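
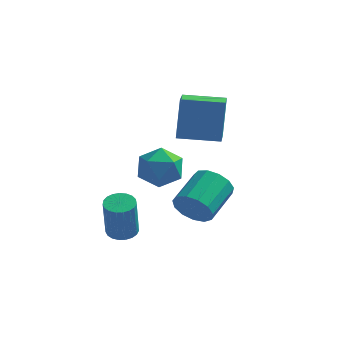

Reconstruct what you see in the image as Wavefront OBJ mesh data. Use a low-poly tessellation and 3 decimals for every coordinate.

v 3.334 -3.684 0.36
v 3.732 -3.507 -0.382
v 4.123 -1.958 0.199
v 3.726 -2.136 0.94
v 3.27 -3.369 -0.438
v 3.662 -1.82 0.143
v 2.829 -3.332 -0.241
v 3.221 -1.783 0.34
v 2.549 -3.406 0.147
v 2.94 -1.857 0.728
v 2.517 -3.569 0.603
v 2.909 -2.02 1.183
v 2.745 -3.768 0.981
v 3.137 -2.219 1.562
v 3.16 -3.941 1.162
v 3.552 -2.392 1.743
v 3.63 -4.033 1.088
v 4.022 -2.484 1.669
v 4.006 -4.013 0.783
v 4.398 -2.464 1.364
v 4.169 -3.89 0.344
v 4.561 -2.341 0.925
v 4.067 -3.701 -0.091
v 4.458 -2.152 0.49
v 0.423 -3.212 -1.624
v 1.046 -3.348 -1.675
v 1.1 -3.785 0.132
v 0.477 -3.648 0.184
v 1.051 -3.09 -1.613
v 1.105 -3.526 0.194
v 0.947 -2.852 -1.552
v 1.002 -3.289 0.255
v 0.753 -2.677 -1.504
v 0.808 -3.113 0.303
v 0.502 -2.594 -1.477
v 0.556 -3.031 0.331
v 0.237 -2.618 -1.474
v 0.291 -3.054 0.333
v 0.004 -2.744 -1.498
v 0.058 -3.181 0.309
v -0.156 -2.952 -1.543
v -0.102 -3.388 0.264
v -0.217 -3.204 -1.603
v -0.162 -3.641 0.205
v -0.166 -3.458 -1.665
v -0.112 -3.895 0.142
v -0.014 -3.669 -1.721
v 0.04 -4.106 0.086
v 0.213 -3.801 -1.76
v 0.268 -4.238 0.047
v 0.477 -3.831 -1.775
v 0.532 -4.268 0.032
v 0.732 -3.754 -1.764
v 0.786 -4.191 0.043
v 0.933 -3.583 -1.729
v 0.987 -4.02 0.078
v 1.445 -3.305 1.817
v 1.852 -2.781 2.55
v 2.308 -4.579 2.25
v 2.715 -4.055 2.983
v 1.76 -4.305 3.025
v 1.226 -3.517 2.757
v 2.934 -3.843 2.043
v 2.4 -3.055 1.775
v 2.772 -3.113 2.689
v 2.046 -3.399 3.296
v 2.114 -3.961 1.504
v 1.388 -4.247 2.111
v 2.083 -1.593 2.828
v 2.066 -0.961 4.599
v 1.761 -0.137 2.305
v 1.743 0.495 4.076
v 3.777 -1.255 2.724
v 3.759 -0.623 4.495
v 3.454 0.201 2.201
v 3.437 0.833 3.972
f 2 1 5
f 2 5 3
f 3 5 6
f 3 6 4
f 5 1 7
f 5 7 6
f 6 7 8
f 6 8 4
f 7 1 9
f 7 9 8
f 8 9 10
f 8 10 4
f 9 1 11
f 9 11 10
f 10 11 12
f 10 12 4
f 11 1 13
f 11 13 12
f 12 13 14
f 12 14 4
f 13 1 15
f 13 15 14
f 14 15 16
f 14 16 4
f 15 1 17
f 15 17 16
f 16 17 18
f 16 18 4
f 17 1 19
f 17 19 18
f 18 19 20
f 18 20 4
f 19 1 21
f 19 21 20
f 20 21 22
f 20 22 4
f 21 1 23
f 21 23 22
f 22 23 24
f 22 24 4
f 23 1 2
f 23 2 24
f 24 2 3
f 24 3 4
f 26 25 29
f 26 29 27
f 27 29 30
f 27 30 28
f 29 25 31
f 29 31 30
f 30 31 32
f 30 32 28
f 31 25 33
f 31 33 32
f 32 33 34
f 32 34 28
f 33 25 35
f 33 35 34
f 34 35 36
f 34 36 28
f 35 25 37
f 35 37 36
f 36 37 38
f 36 38 28
f 37 25 39
f 37 39 38
f 38 39 40
f 38 40 28
f 39 25 41
f 39 41 40
f 40 41 42
f 40 42 28
f 41 25 43
f 41 43 42
f 42 43 44
f 42 44 28
f 43 25 45
f 43 45 44
f 44 45 46
f 44 46 28
f 45 25 47
f 45 47 46
f 46 47 48
f 46 48 28
f 47 25 49
f 47 49 48
f 48 49 50
f 48 50 28
f 49 25 51
f 49 51 50
f 50 51 52
f 50 52 28
f 51 25 53
f 51 53 52
f 52 53 54
f 52 54 28
f 53 25 55
f 53 55 54
f 54 55 56
f 54 56 28
f 55 25 26
f 55 26 56
f 56 26 27
f 56 27 28
f 57 68 62
f 57 62 58
f 57 58 64
f 57 64 67
f 57 67 68
f 58 62 66
f 62 68 61
f 68 67 59
f 67 64 63
f 64 58 65
f 60 66 61
f 60 61 59
f 60 59 63
f 60 63 65
f 60 65 66
f 61 66 62
f 59 61 68
f 63 59 67
f 65 63 64
f 66 65 58
f 70 72 69
f 73 70 69
f 69 72 71
f 71 73 69
f 70 76 72
f 74 70 73
f 74 76 70
f 72 76 71
f 75 73 71
f 71 76 75
f 75 74 73
f 76 74 75



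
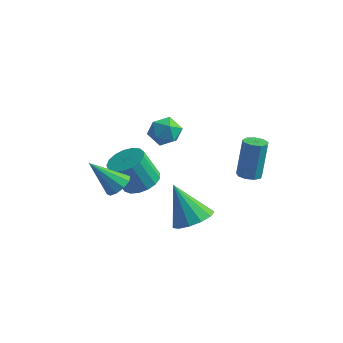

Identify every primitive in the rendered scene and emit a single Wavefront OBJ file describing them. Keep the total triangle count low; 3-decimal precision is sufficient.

v 0.525 -2.155 0.424
v 1.429 -2.119 0.977
v -0.625 -2.045 2.296
v 1.284 -1.553 0.855
v 0.898 -1.178 0.595
v 0.394 -1.113 0.282
v -0.069 -1.379 0.013
v -0.343 -1.892 -0.125
v -0.341 -2.488 -0.089
v -0.064 -2.978 0.11
v 0.4 -3.208 0.409
v 0.903 -3.102 0.712
v 1.287 -2.697 0.924
v -2.749 -3.357 2.264
v -2.392 -2.919 2.742
v -3.951 -3.963 3.716
v -2.735 -2.679 2.558
v -3.083 -2.697 2.262
v -3.304 -2.968 1.967
v -3.312 -3.388 1.785
v -3.105 -3.796 1.786
v -2.762 -4.036 1.97
v -2.414 -4.018 2.266
v -2.194 -3.747 2.561
v -2.186 -3.327 2.743
v -3.504 1.358 2.546
v -3.075 1.932 3.114
v -3.025 0.208 3.346
v -2.596 0.782 3.914
v -3.51 0.754 3.897
v -3.806 1.464 3.403
v -2.294 0.676 3.057
v -2.59 1.386 2.563
v -2.327 1.511 3.43
v -3.079 1.559 3.949
v -3.021 0.581 2.511
v -3.773 0.629 3.03
v -3.282 -0.64 0.582
v -2.358 -0.847 0.87
v -2.954 -1.288 2.466
v -3.878 -1.08 2.178
v -2.41 -0.389 0.977
v -3.006 -0.829 2.573
v -2.661 0.012 0.994
v -3.257 -0.428 2.59
v -3.055 0.264 0.916
v -3.651 -0.176 2.512
v -3.501 0.309 0.762
v -4.097 -0.132 2.358
v -3.897 0.136 0.566
v -4.493 -0.304 2.163
v -4.151 -0.214 0.375
v -4.748 -0.655 1.971
v -4.207 -0.662 0.23
v -4.803 -1.103 1.827
v -4.051 -1.105 0.166
v -4.647 -1.545 1.763
v -3.718 -1.441 0.198
v -4.315 -1.881 1.794
v -3.286 -1.594 0.317
v -3.882 -2.034 1.914
v -2.853 -1.528 0.497
v -3.449 -1.968 2.094
v -2.518 -1.259 0.697
v -3.114 -1.699 2.293
v 0.689 2.689 0.5
v 1.185 2.313 0.597
v 1.187 2.855 2.678
v 0.691 3.231 2.58
v 1.318 2.71 0.494
v 1.321 3.252 2.574
v 1.157 3.097 0.393
v 1.16 3.639 2.474
v 0.777 3.293 0.342
v 0.779 3.835 2.423
v 0.355 3.206 0.365
v 0.358 3.748 2.446
v 0.09 2.878 0.451
v 0.092 3.42 2.532
v 0.105 2.461 0.56
v 0.107 3.003 2.64
v 0.393 2.151 0.64
v 0.395 2.693 2.721
v 0.819 2.093 0.655
v 0.822 2.634 2.735
f 2 1 4
f 2 4 3
f 4 1 5
f 4 5 3
f 5 1 6
f 5 6 3
f 6 1 7
f 6 7 3
f 7 1 8
f 7 8 3
f 8 1 9
f 8 9 3
f 9 1 10
f 9 10 3
f 10 1 11
f 10 11 3
f 11 1 12
f 11 12 3
f 12 1 13
f 12 13 3
f 13 1 2
f 13 2 3
f 15 14 17
f 15 17 16
f 17 14 18
f 17 18 16
f 18 14 19
f 18 19 16
f 19 14 20
f 19 20 16
f 20 14 21
f 20 21 16
f 21 14 22
f 21 22 16
f 22 14 23
f 22 23 16
f 23 14 24
f 23 24 16
f 24 14 25
f 24 25 16
f 25 14 15
f 25 15 16
f 26 37 31
f 26 31 27
f 26 27 33
f 26 33 36
f 26 36 37
f 27 31 35
f 31 37 30
f 37 36 28
f 36 33 32
f 33 27 34
f 29 35 30
f 29 30 28
f 29 28 32
f 29 32 34
f 29 34 35
f 30 35 31
f 28 30 37
f 32 28 36
f 34 32 33
f 35 34 27
f 39 38 42
f 39 42 40
f 40 42 43
f 40 43 41
f 42 38 44
f 42 44 43
f 43 44 45
f 43 45 41
f 44 38 46
f 44 46 45
f 45 46 47
f 45 47 41
f 46 38 48
f 46 48 47
f 47 48 49
f 47 49 41
f 48 38 50
f 48 50 49
f 49 50 51
f 49 51 41
f 50 38 52
f 50 52 51
f 51 52 53
f 51 53 41
f 52 38 54
f 52 54 53
f 53 54 55
f 53 55 41
f 54 38 56
f 54 56 55
f 55 56 57
f 55 57 41
f 56 38 58
f 56 58 57
f 57 58 59
f 57 59 41
f 58 38 60
f 58 60 59
f 59 60 61
f 59 61 41
f 60 38 62
f 60 62 61
f 61 62 63
f 61 63 41
f 62 38 64
f 62 64 63
f 63 64 65
f 63 65 41
f 64 38 39
f 64 39 65
f 65 39 40
f 65 40 41
f 67 66 70
f 67 70 68
f 68 70 71
f 68 71 69
f 70 66 72
f 70 72 71
f 71 72 73
f 71 73 69
f 72 66 74
f 72 74 73
f 73 74 75
f 73 75 69
f 74 66 76
f 74 76 75
f 75 76 77
f 75 77 69
f 76 66 78
f 76 78 77
f 77 78 79
f 77 79 69
f 78 66 80
f 78 80 79
f 79 80 81
f 79 81 69
f 80 66 82
f 80 82 81
f 81 82 83
f 81 83 69
f 82 66 84
f 82 84 83
f 83 84 85
f 83 85 69
f 84 66 67
f 84 67 85
f 85 67 68
f 85 68 69



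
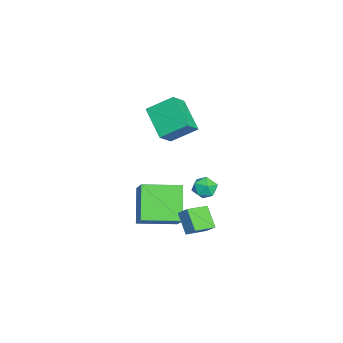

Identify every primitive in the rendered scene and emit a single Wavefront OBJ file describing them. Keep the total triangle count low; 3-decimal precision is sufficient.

v 1.93 -2.184 -3.011
v 0.447 -2.253 -1.455
v 1.598 -0.164 -3.237
v 0.115 -0.232 -1.682
v 3.165 -1.848 -1.818
v 1.682 -1.916 -0.263
v 2.833 0.173 -2.045
v 1.35 0.104 -0.489
v 4.149 0.379 -2.021
v 3.282 -0.044 -1.12
v 3.405 1.319 -2.297
v 2.538 0.896 -1.396
v 4.522 0.844 -1.444
v 3.655 0.421 -0.543
v 3.778 1.784 -1.72
v 2.911 1.361 -0.819
v -1.83 1.388 -2.367
v -1.388 1.594 -2.933
v -1.012 0.566 -2.027
v -0.57 0.772 -2.593
v -0.683 1.236 -2.019
v -1.188 1.744 -2.23
v -1.212 0.416 -2.73
v -1.717 0.924 -2.941
v -1.006 0.992 -3.157
v -0.679 1.5 -2.718
v -1.721 0.66 -2.242
v -1.394 1.168 -1.803
v -0.907 -1.296 3.244
v -0.056 -1.79 4.063
v -0.973 0.041 4.12
v -0.122 -0.453 4.939
v 0.562 -0.527 2.181
v 1.413 -1.021 3
v 0.496 0.81 3.057
v 1.347 0.316 3.876
f 2 4 1
f 5 2 1
f 1 4 3
f 3 5 1
f 2 8 4
f 6 2 5
f 6 8 2
f 4 8 3
f 7 5 3
f 3 8 7
f 7 6 5
f 8 6 7
f 10 12 9
f 13 10 9
f 9 12 11
f 11 13 9
f 10 16 12
f 14 10 13
f 14 16 10
f 12 16 11
f 15 13 11
f 11 16 15
f 15 14 13
f 16 14 15
f 17 28 22
f 17 22 18
f 17 18 24
f 17 24 27
f 17 27 28
f 18 22 26
f 22 28 21
f 28 27 19
f 27 24 23
f 24 18 25
f 20 26 21
f 20 21 19
f 20 19 23
f 20 23 25
f 20 25 26
f 21 26 22
f 19 21 28
f 23 19 27
f 25 23 24
f 26 25 18
f 30 32 29
f 33 30 29
f 29 32 31
f 31 33 29
f 30 36 32
f 34 30 33
f 34 36 30
f 32 36 31
f 35 33 31
f 31 36 35
f 35 34 33
f 36 34 35



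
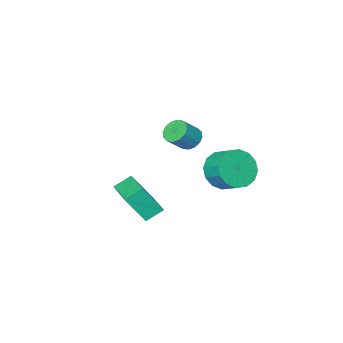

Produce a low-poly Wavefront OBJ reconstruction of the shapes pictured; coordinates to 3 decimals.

v 1.638 2.165 -0.386
v 2.333 1.615 0.945
v 2.462 3.919 -0.093
v 3.158 3.369 1.239
v 2.402 1.891 -0.899
v 3.098 1.341 0.433
v 3.227 3.645 -0.605
v 3.922 3.095 0.726
v -2.285 2.429 -0.079
v -1.801 2.881 -0.932
v -1.772 3.863 -0.395
v -2.255 3.411 0.459
v -2.349 2.948 -1.024
v -2.319 3.93 -0.486
v -2.879 2.875 -0.862
v -2.85 3.858 -0.325
v -3.25 2.683 -0.491
v -3.221 3.666 0.046
v -3.362 2.423 -0.009
v -3.333 3.405 0.528
v -3.186 2.164 0.454
v -3.157 3.147 0.992
v -2.768 1.977 0.775
v -2.739 2.959 1.312
v -2.221 1.91 0.866
v -2.191 2.892 1.404
v -1.69 1.982 0.705
v -1.661 2.965 1.242
v -1.319 2.174 0.334
v -1.29 3.157 0.871
v -1.207 2.435 -0.148
v -1.178 3.417 0.389
v -1.383 2.693 -0.612
v -1.354 3.676 -0.074
v -1.455 1.152 1.71
v -1.064 1.48 1.292
v -0.193 1.436 2.072
v -0.585 1.108 2.49
v -1.218 1.722 1.477
v -0.347 1.678 2.258
v -1.435 1.812 1.725
v -0.565 1.767 2.505
v -1.658 1.724 1.968
v -0.788 1.68 2.749
v -1.827 1.484 2.143
v -0.956 1.44 2.923
v -1.896 1.154 2.201
v -1.025 1.11 2.982
v -1.847 0.824 2.128
v -0.976 0.78 2.908
v -1.693 0.582 1.942
v -0.822 0.538 2.723
v -1.475 0.493 1.695
v -0.605 0.448 2.475
v -1.252 0.58 1.451
v -0.382 0.536 2.232
v -1.084 0.82 1.277
v -0.213 0.776 2.057
v -1.015 1.15 1.218
v -0.144 1.106 1.999
f 2 4 1
f 5 2 1
f 1 4 3
f 3 5 1
f 2 8 4
f 6 2 5
f 6 8 2
f 4 8 3
f 7 5 3
f 3 8 7
f 7 6 5
f 8 6 7
f 10 9 13
f 10 13 11
f 11 13 14
f 11 14 12
f 13 9 15
f 13 15 14
f 14 15 16
f 14 16 12
f 15 9 17
f 15 17 16
f 16 17 18
f 16 18 12
f 17 9 19
f 17 19 18
f 18 19 20
f 18 20 12
f 19 9 21
f 19 21 20
f 20 21 22
f 20 22 12
f 21 9 23
f 21 23 22
f 22 23 24
f 22 24 12
f 23 9 25
f 23 25 24
f 24 25 26
f 24 26 12
f 25 9 27
f 25 27 26
f 26 27 28
f 26 28 12
f 27 9 29
f 27 29 28
f 28 29 30
f 28 30 12
f 29 9 31
f 29 31 30
f 30 31 32
f 30 32 12
f 31 9 33
f 31 33 32
f 32 33 34
f 32 34 12
f 33 9 10
f 33 10 34
f 34 10 11
f 34 11 12
f 36 35 39
f 36 39 37
f 37 39 40
f 37 40 38
f 39 35 41
f 39 41 40
f 40 41 42
f 40 42 38
f 41 35 43
f 41 43 42
f 42 43 44
f 42 44 38
f 43 35 45
f 43 45 44
f 44 45 46
f 44 46 38
f 45 35 47
f 45 47 46
f 46 47 48
f 46 48 38
f 47 35 49
f 47 49 48
f 48 49 50
f 48 50 38
f 49 35 51
f 49 51 50
f 50 51 52
f 50 52 38
f 51 35 53
f 51 53 52
f 52 53 54
f 52 54 38
f 53 35 55
f 53 55 54
f 54 55 56
f 54 56 38
f 55 35 57
f 55 57 56
f 56 57 58
f 56 58 38
f 57 35 59
f 57 59 58
f 58 59 60
f 58 60 38
f 59 35 36
f 59 36 60
f 60 36 37
f 60 37 38



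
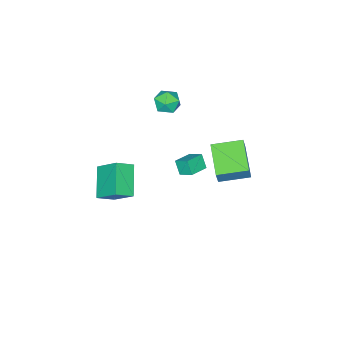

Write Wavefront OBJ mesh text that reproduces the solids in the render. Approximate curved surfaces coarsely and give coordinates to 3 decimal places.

v -1.146 -1.663 2.4
v -0.303 -1.987 2.444
v -1.537 -2.793 1.556
v -0.694 -3.117 1.6
v -1.219 -3.123 2.335
v -0.978 -2.425 2.857
v -0.862 -2.355 1.143
v -0.621 -1.657 1.665
v -0.128 -2.415 1.667
v -0.348 -2.89 2.404
v -1.492 -1.89 1.596
v -1.712 -2.365 2.333
v 2.036 1.956 2.324
v 1.974 2.778 2.836
v 2.208 2.453 1.545
v 2.146 3.275 2.057
v 3.174 1.905 2.543
v 3.112 2.727 3.055
v 3.346 2.402 1.764
v 3.284 3.224 2.276
v 2.739 -4.573 -3.019
v 2.625 -3.131 -1.697
v 1.77 -4.092 -3.627
v 1.657 -2.65 -2.304
v 4.063 -3.39 -4.196
v 3.95 -1.948 -2.873
v 3.095 -2.909 -4.803
v 2.981 -1.467 -3.481
v 0.06 1.938 1.006
v 0.51 2.143 2.143
v -1.253 3.193 1.299
v -0.803 3.398 2.436
v 1.343 3.462 0.224
v 1.793 3.667 1.361
v 0.03 4.717 0.517
v 0.48 4.922 1.654
f 1 12 6
f 1 6 2
f 1 2 8
f 1 8 11
f 1 11 12
f 2 6 10
f 6 12 5
f 12 11 3
f 11 8 7
f 8 2 9
f 4 10 5
f 4 5 3
f 4 3 7
f 4 7 9
f 4 9 10
f 5 10 6
f 3 5 12
f 7 3 11
f 9 7 8
f 10 9 2
f 14 16 13
f 17 14 13
f 13 16 15
f 15 17 13
f 14 20 16
f 18 14 17
f 18 20 14
f 16 20 15
f 19 17 15
f 15 20 19
f 19 18 17
f 20 18 19
f 22 24 21
f 25 22 21
f 21 24 23
f 23 25 21
f 22 28 24
f 26 22 25
f 26 28 22
f 24 28 23
f 27 25 23
f 23 28 27
f 27 26 25
f 28 26 27
f 30 32 29
f 33 30 29
f 29 32 31
f 31 33 29
f 30 36 32
f 34 30 33
f 34 36 30
f 32 36 31
f 35 33 31
f 31 36 35
f 35 34 33
f 36 34 35



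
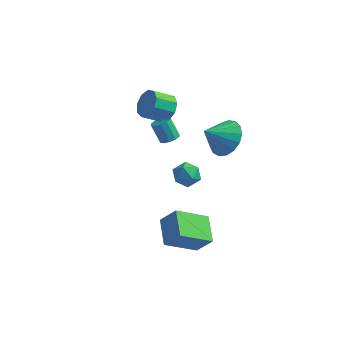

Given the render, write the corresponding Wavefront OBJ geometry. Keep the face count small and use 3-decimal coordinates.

v 1.946 -1.893 -1.936
v 2.701 -1.852 -1.03
v 3.009 -0.752 -2.874
v 3.764 -0.711 -1.968
v 2.676 -3.029 -2.492
v 3.431 -2.988 -1.586
v 3.739 -1.888 -3.43
v 4.494 -1.847 -2.524
v 0.46 2.308 0.112
v 0.855 2.108 0.345
v 0.335 2.213 1.32
v -0.06 2.412 1.088
v 0.896 2.414 0.333
v 0.376 2.519 1.308
v 0.77 2.68 0.238
v 0.25 2.785 1.213
v 0.525 2.803 0.094
v 0.005 2.908 1.069
v 0.256 2.737 -0.042
v -0.264 2.842 0.933
v 0.065 2.507 -0.12
v -0.455 2.612 0.855
v 0.024 2.201 -0.108
v -0.496 2.306 0.867
v 0.15 1.935 -0.013
v -0.37 2.04 0.962
v 0.395 1.812 0.131
v -0.125 1.917 1.106
v 0.664 1.878 0.267
v 0.144 1.983 1.242
v 1.788 -0.244 0.28
v 2.177 0.313 0.534
v 2.683 -0.553 -0.414
v 3.072 0.004 -0.16
v 2.919 -0.558 0.272
v 2.366 -0.367 0.701
v 2.494 0.127 -0.581
v 1.941 0.318 -0.152
v 2.614 0.543 0.001
v 2.876 0.119 0.529
v 1.984 -0.359 -0.409
v 2.246 -0.783 0.119
v -0.176 3.35 1.313
v 0.441 2.895 1.54
v -0.286 2.215 2.154
v -0.904 2.67 1.927
v 0.365 3.301 1.9
v -0.362 2.62 2.514
v 0.036 3.729 1.985
v -0.692 3.049 2.599
v -0.393 3.981 1.756
v -1.12 3.3 2.369
v -0.72 3.937 1.319
v -1.448 3.256 1.933
v -0.793 3.619 0.88
v -1.52 2.938 1.494
v -0.577 3.175 0.643
v -1.305 2.494 1.257
v -0.174 2.813 0.72
v -0.901 2.133 1.334
v 0.228 2.703 1.074
v -0.499 2.022 1.688
v 2.636 3.743 -0.157
v 3.231 4.069 0.657
v 1.904 2.897 0.717
v 2.844 4.397 0.651
v 2.409 4.575 0.459
v 2.027 4.563 0.127
v 1.783 4.363 -0.271
v 1.735 4.021 -0.643
v 1.894 3.615 -0.903
v 2.222 3.239 -0.992
v 2.645 2.978 -0.89
v 3.066 2.893 -0.62
v 3.389 3.002 -0.244
v 3.539 3.282 0.152
v 3.482 3.667 0.477
f 2 4 1
f 5 2 1
f 1 4 3
f 3 5 1
f 2 8 4
f 6 2 5
f 6 8 2
f 4 8 3
f 7 5 3
f 3 8 7
f 7 6 5
f 8 6 7
f 10 9 13
f 10 13 11
f 11 13 14
f 11 14 12
f 13 9 15
f 13 15 14
f 14 15 16
f 14 16 12
f 15 9 17
f 15 17 16
f 16 17 18
f 16 18 12
f 17 9 19
f 17 19 18
f 18 19 20
f 18 20 12
f 19 9 21
f 19 21 20
f 20 21 22
f 20 22 12
f 21 9 23
f 21 23 22
f 22 23 24
f 22 24 12
f 23 9 25
f 23 25 24
f 24 25 26
f 24 26 12
f 25 9 27
f 25 27 26
f 26 27 28
f 26 28 12
f 27 9 29
f 27 29 28
f 28 29 30
f 28 30 12
f 29 9 10
f 29 10 30
f 30 10 11
f 30 11 12
f 31 42 36
f 31 36 32
f 31 32 38
f 31 38 41
f 31 41 42
f 32 36 40
f 36 42 35
f 42 41 33
f 41 38 37
f 38 32 39
f 34 40 35
f 34 35 33
f 34 33 37
f 34 37 39
f 34 39 40
f 35 40 36
f 33 35 42
f 37 33 41
f 39 37 38
f 40 39 32
f 44 43 47
f 44 47 45
f 45 47 48
f 45 48 46
f 47 43 49
f 47 49 48
f 48 49 50
f 48 50 46
f 49 43 51
f 49 51 50
f 50 51 52
f 50 52 46
f 51 43 53
f 51 53 52
f 52 53 54
f 52 54 46
f 53 43 55
f 53 55 54
f 54 55 56
f 54 56 46
f 55 43 57
f 55 57 56
f 56 57 58
f 56 58 46
f 57 43 59
f 57 59 58
f 58 59 60
f 58 60 46
f 59 43 61
f 59 61 60
f 60 61 62
f 60 62 46
f 61 43 44
f 61 44 62
f 62 44 45
f 62 45 46
f 64 63 66
f 64 66 65
f 66 63 67
f 66 67 65
f 67 63 68
f 67 68 65
f 68 63 69
f 68 69 65
f 69 63 70
f 69 70 65
f 70 63 71
f 70 71 65
f 71 63 72
f 71 72 65
f 72 63 73
f 72 73 65
f 73 63 74
f 73 74 65
f 74 63 75
f 74 75 65
f 75 63 76
f 75 76 65
f 76 63 77
f 76 77 65
f 77 63 64
f 77 64 65



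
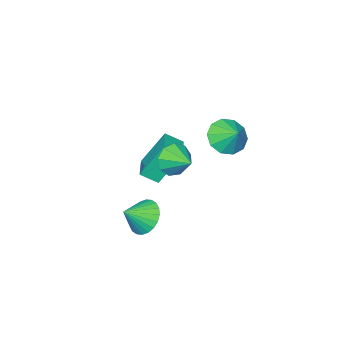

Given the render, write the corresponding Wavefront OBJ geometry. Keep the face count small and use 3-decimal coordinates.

v -3.009 -1.35 -1.33
v -2.61 -1.651 -0.534
v -2.871 -0.11 -0.93
v -2.16 -1.556 -0.983
v -2.107 -1.365 -1.595
v -2.476 -1.166 -2.083
v -3.095 -1.054 -2.218
v -3.673 -1.08 -1.938
v -3.941 -1.232 -1.374
v -3.772 -1.44 -0.789
v -3.247 -1.605 -0.457
v -3.046 1.948 1.752
v -2.666 1.321 2.432
v -2.894 2.752 2.408
v -2.202 1.522 2.077
v -2.06 1.886 1.598
v -2.294 2.274 1.178
v -2.816 2.537 0.977
v -3.426 2.575 1.071
v -3.89 2.373 1.426
v -4.032 2.009 1.905
v -3.797 1.621 2.325
v -3.276 1.359 2.526
v -0.988 -1.228 -4.21
v -0.459 -1.472 -5.036
v 0.048 -1.492 -3.47
v -0.383 -1.086 -5.006
v -0.398 -0.723 -4.855
v -0.503 -0.436 -4.606
v -0.682 -0.27 -4.297
v -0.907 -0.249 -3.975
v -1.145 -0.378 -3.688
v -1.359 -0.636 -3.481
v -1.516 -0.985 -3.385
v -1.593 -1.37 -3.414
v -1.578 -1.734 -3.565
v -1.473 -2.021 -3.814
v -1.294 -2.187 -4.123
v -1.068 -2.207 -4.446
v -0.831 -2.078 -4.733
v -0.617 -1.82 -4.94
v -5.002 -2.806 -1.716
v -4.423 -3.459 -1.188
v -3.884 -1.7 -1.574
v -3.305 -2.353 -1.046
v -4.095 -3.487 -3.554
v -3.516 -4.14 -3.026
v -2.977 -2.381 -3.412
v -2.398 -3.034 -2.884
f 2 1 4
f 2 4 3
f 4 1 5
f 4 5 3
f 5 1 6
f 5 6 3
f 6 1 7
f 6 7 3
f 7 1 8
f 7 8 3
f 8 1 9
f 8 9 3
f 9 1 10
f 9 10 3
f 10 1 11
f 10 11 3
f 11 1 2
f 11 2 3
f 13 12 15
f 13 15 14
f 15 12 16
f 15 16 14
f 16 12 17
f 16 17 14
f 17 12 18
f 17 18 14
f 18 12 19
f 18 19 14
f 19 12 20
f 19 20 14
f 20 12 21
f 20 21 14
f 21 12 22
f 21 22 14
f 22 12 23
f 22 23 14
f 23 12 13
f 23 13 14
f 25 24 27
f 25 27 26
f 27 24 28
f 27 28 26
f 28 24 29
f 28 29 26
f 29 24 30
f 29 30 26
f 30 24 31
f 30 31 26
f 31 24 32
f 31 32 26
f 32 24 33
f 32 33 26
f 33 24 34
f 33 34 26
f 34 24 35
f 34 35 26
f 35 24 36
f 35 36 26
f 36 24 37
f 36 37 26
f 37 24 38
f 37 38 26
f 38 24 39
f 38 39 26
f 39 24 40
f 39 40 26
f 40 24 41
f 40 41 26
f 41 24 25
f 41 25 26
f 43 45 42
f 46 43 42
f 42 45 44
f 44 46 42
f 43 49 45
f 47 43 46
f 47 49 43
f 45 49 44
f 48 46 44
f 44 49 48
f 48 47 46
f 49 47 48



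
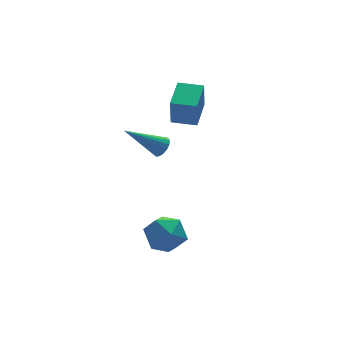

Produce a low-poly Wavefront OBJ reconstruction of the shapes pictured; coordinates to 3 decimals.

v 0.802 0.065 -0.181
v 1.11 -0.139 0.279
v -0.822 0.595 1.141
v 1.185 0.133 0.262
v 1.172 0.389 0.144
v 1.075 0.571 -0.049
v 0.915 0.637 -0.272
v 0.729 0.572 -0.474
v 0.56 0.391 -0.609
v 0.446 0.135 -0.646
v 0.413 -0.137 -0.577
v 0.47 -0.362 -0.417
v 0.603 -0.49 -0.203
v 0.781 -0.491 0.016
v 0.964 -0.364 0.19
v 2.247 -0.639 1.262
v 2.059 -0.928 2.763
v 1.315 0.147 1.297
v 1.127 -0.142 2.798
v 3.273 0.562 1.622
v 3.085 0.273 3.123
v 2.341 1.348 1.657
v 2.153 1.059 3.158
v -0.591 -2.406 -4.044
v 0.255 -2.941 -3.578
v -1.735 -3.519 -3.242
v -0.889 -4.054 -2.776
v -1.134 -3.025 -2.458
v -0.426 -2.338 -2.954
v -1.054 -4.122 -3.866
v -0.346 -3.435 -4.362
v -0.031 -4.002 -3.469
v -0.08 -3.324 -2.599
v -1.4 -3.136 -4.221
v -1.449 -2.458 -3.351
f 2 1 4
f 2 4 3
f 4 1 5
f 4 5 3
f 5 1 6
f 5 6 3
f 6 1 7
f 6 7 3
f 7 1 8
f 7 8 3
f 8 1 9
f 8 9 3
f 9 1 10
f 9 10 3
f 10 1 11
f 10 11 3
f 11 1 12
f 11 12 3
f 12 1 13
f 12 13 3
f 13 1 14
f 13 14 3
f 14 1 15
f 14 15 3
f 15 1 2
f 15 2 3
f 17 19 16
f 20 17 16
f 16 19 18
f 18 20 16
f 17 23 19
f 21 17 20
f 21 23 17
f 19 23 18
f 22 20 18
f 18 23 22
f 22 21 20
f 23 21 22
f 24 35 29
f 24 29 25
f 24 25 31
f 24 31 34
f 24 34 35
f 25 29 33
f 29 35 28
f 35 34 26
f 34 31 30
f 31 25 32
f 27 33 28
f 27 28 26
f 27 26 30
f 27 30 32
f 27 32 33
f 28 33 29
f 26 28 35
f 30 26 34
f 32 30 31
f 33 32 25



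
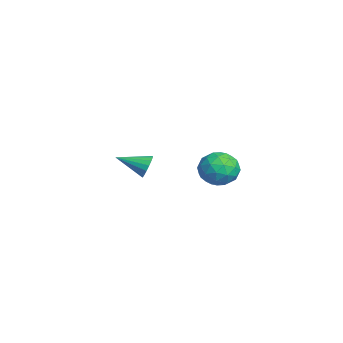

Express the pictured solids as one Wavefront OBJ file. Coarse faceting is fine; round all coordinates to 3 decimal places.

v -2.964 -0.779 -2.453
v -2.628 -1.014 -2.877
v -3.236 -2.041 -1.967
v -2.447 -0.971 -2.664
v -2.385 -0.884 -2.403
v -2.456 -0.773 -2.153
v -2.642 -0.663 -1.972
v -2.903 -0.58 -1.901
v -3.177 -0.542 -1.956
v -3.402 -0.558 -2.126
v -3.527 -0.625 -2.37
v -3.523 -0.727 -2.633
v -3.391 -0.841 -2.855
v -3.16 -0.941 -2.985
v -2.885 -1.003 -2.993
v 1.385 1.546 -0.511
v 1.944 2.112 -0.205
v 2.356 0.568 -0.475
v 2.915 1.134 -0.169
v 2.263 0.876 0.314
v 1.663 1.48 0.292
v 2.637 1.2 -0.972
v 2.037 1.804 -0.994
v 2.718 1.898 -0.49
v 2.486 1.697 0.305
v 1.814 0.983 -0.985
v 1.582 0.782 -0.19
v 1.579 1.915 -0.361
v 2.721 0.765 -0.319
v 2.337 0.613 -0.035
v 2.666 0.946 0.145
v 1.414 1.543 -0.069
v 1.742 1.876 0.111
v 1.93 1.149 0.416
v 2.558 0.804 -0.791
v 2.886 1.137 -0.611
v 1.634 1.734 -0.825
v 1.963 2.067 -0.645
v 2.37 1.531 -1.096
v 2.362 2.122 -0.349
v 2.933 1.547 -0.328
v 2.77 1.586 -0.8
v 2.417 1.941 -0.813
v 2.226 2.004 0.118
v 2.797 1.429 0.139
v 2.414 1.277 0.423
v 2.061 1.632 0.41
v 2.681 1.878 -0.049
v 1.503 1.251 -0.819
v 2.074 0.676 -0.798
v 2.239 1.048 -1.09
v 1.886 1.403 -1.103
v 1.367 1.133 -0.352
v 1.938 0.558 -0.331
v 1.883 0.739 0.133
v 1.53 1.094 0.12
v 1.619 0.802 -0.631
f 2 1 4
f 2 4 3
f 4 1 5
f 4 5 3
f 5 1 6
f 5 6 3
f 6 1 7
f 6 7 3
f 7 1 8
f 7 8 3
f 8 1 9
f 8 9 3
f 9 1 10
f 9 10 3
f 10 1 11
f 10 11 3
f 11 1 12
f 11 12 3
f 12 1 13
f 12 13 3
f 13 1 14
f 13 14 3
f 14 1 15
f 14 15 3
f 15 1 2
f 15 2 3
f 16 53 32
f 53 27 56
f 32 56 21
f 53 56 32
f 16 32 28
f 32 21 33
f 28 33 17
f 32 33 28
f 16 28 37
f 28 17 38
f 37 38 23
f 28 38 37
f 16 37 49
f 37 23 52
f 49 52 26
f 37 52 49
f 16 49 53
f 49 26 57
f 53 57 27
f 49 57 53
f 17 33 44
f 33 21 47
f 44 47 25
f 33 47 44
f 21 56 34
f 56 27 55
f 34 55 20
f 56 55 34
f 27 57 54
f 57 26 50
f 54 50 18
f 57 50 54
f 26 52 51
f 52 23 39
f 51 39 22
f 52 39 51
f 23 38 43
f 38 17 40
f 43 40 24
f 38 40 43
f 19 45 31
f 45 25 46
f 31 46 20
f 45 46 31
f 19 31 29
f 31 20 30
f 29 30 18
f 31 30 29
f 19 29 36
f 29 18 35
f 36 35 22
f 29 35 36
f 19 36 41
f 36 22 42
f 41 42 24
f 36 42 41
f 19 41 45
f 41 24 48
f 45 48 25
f 41 48 45
f 20 46 34
f 46 25 47
f 34 47 21
f 46 47 34
f 18 30 54
f 30 20 55
f 54 55 27
f 30 55 54
f 22 35 51
f 35 18 50
f 51 50 26
f 35 50 51
f 24 42 43
f 42 22 39
f 43 39 23
f 42 39 43
f 25 48 44
f 48 24 40
f 44 40 17
f 48 40 44



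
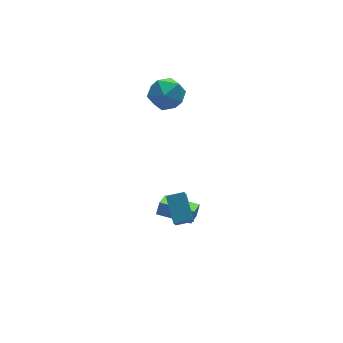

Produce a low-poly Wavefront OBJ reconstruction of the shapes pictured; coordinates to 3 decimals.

v 1.337 3.94 4.521
v 2.382 4.33 3.954
v 0.978 2.67 2.986
v 2.023 3.06 2.419
v 2.096 2.385 3.47
v 2.318 3.17 4.419
v 1.042 3.83 2.521
v 1.264 4.615 3.47
v 2.2 4.262 2.718
v 2.851 3.369 3.305
v 0.509 3.631 3.635
v 1.16 2.738 4.222
v -0.956 -4.771 0.625
v -0.706 -3.358 1.662
v -1.913 -4.451 0.421
v -1.663 -3.038 1.458
v -0.357 -3.862 -0.758
v -0.107 -2.449 0.279
v -1.314 -3.542 -0.962
v -1.064 -2.129 0.075
v 0.437 -1.991 -3.218
v 0.754 -1.785 -2.457
v -1.026 -0.542 -3
v -0.708 -0.336 -2.239
v 1.248 -1.084 -3.801
v 1.566 -0.878 -3.04
v -0.214 0.365 -3.583
v 0.103 0.571 -2.822
f 1 12 6
f 1 6 2
f 1 2 8
f 1 8 11
f 1 11 12
f 2 6 10
f 6 12 5
f 12 11 3
f 11 8 7
f 8 2 9
f 4 10 5
f 4 5 3
f 4 3 7
f 4 7 9
f 4 9 10
f 5 10 6
f 3 5 12
f 7 3 11
f 9 7 8
f 10 9 2
f 14 16 13
f 17 14 13
f 13 16 15
f 15 17 13
f 14 20 16
f 18 14 17
f 18 20 14
f 16 20 15
f 19 17 15
f 15 20 19
f 19 18 17
f 20 18 19
f 22 24 21
f 25 22 21
f 21 24 23
f 23 25 21
f 22 28 24
f 26 22 25
f 26 28 22
f 24 28 23
f 27 25 23
f 23 28 27
f 27 26 25
f 28 26 27



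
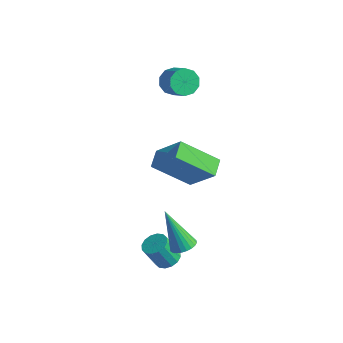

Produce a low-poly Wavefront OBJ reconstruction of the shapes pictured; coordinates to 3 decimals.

v 3.536 -1.319 -2.97
v 3.998 -1.582 -2.793
v 2.724 -1.541 -1.19
v 4.046 -1.374 -2.745
v 4.016 -1.158 -2.731
v 3.914 -0.967 -2.754
v 3.754 -0.829 -2.81
v 3.561 -0.765 -2.89
v 3.364 -0.786 -2.983
v 3.193 -0.888 -3.073
v 3.075 -1.056 -3.148
v 3.027 -1.264 -3.196
v 3.056 -1.48 -3.21
v 3.159 -1.671 -3.187
v 3.319 -1.809 -3.131
v 3.512 -1.873 -3.051
v 3.709 -1.852 -2.958
v 3.879 -1.75 -2.868
v -2.226 3.71 0.816
v -1.835 3.835 0.261
v -0.963 3.634 0.83
v -1.354 3.51 1.384
v -1.887 4.203 0.471
v -1.016 4.002 1.039
v -2.069 4.382 0.812
v -1.197 4.182 1.381
v -2.31 4.305 1.155
v -1.439 4.104 1.724
v -2.52 4.001 1.368
v -1.648 3.8 1.937
v -2.617 3.586 1.37
v -1.745 3.385 1.939
v -2.564 3.218 1.161
v -1.693 3.017 1.729
v -2.383 3.038 0.819
v -1.511 2.838 1.388
v -2.141 3.116 0.476
v -1.27 2.915 1.045
v -1.932 3.42 0.263
v -1.06 3.219 0.832
v -1.328 1.839 -2.101
v -0.098 2.059 -0.834
v -0.247 3.041 -3.36
v 0.984 3.262 -2.093
v -0.884 1.118 -2.407
v 0.347 1.339 -1.14
v 0.198 2.321 -3.666
v 1.428 2.541 -2.399
v 2.719 -1.379 -4.326
v 3.225 -1.642 -4.308
v 2.946 -2.103 -3.236
v 2.441 -1.841 -3.254
v 3.271 -1.379 -4.182
v 2.992 -1.84 -3.11
v 3.169 -1.116 -4.096
v 2.891 -1.577 -3.024
v 2.947 -0.923 -4.071
v 2.668 -1.385 -2.999
v 2.664 -0.853 -4.114
v 2.385 -1.315 -3.042
v 2.395 -0.924 -4.214
v 2.117 -1.386 -3.142
v 2.214 -1.117 -4.344
v 1.935 -1.578 -3.272
v 2.168 -1.38 -4.47
v 1.889 -1.841 -3.398
v 2.269 -1.643 -4.556
v 1.991 -2.104 -3.484
v 2.492 -1.835 -4.581
v 2.213 -2.297 -3.509
v 2.775 -1.905 -4.538
v 2.496 -2.367 -3.466
v 3.043 -1.834 -4.438
v 2.765 -2.296 -3.366
f 2 1 4
f 2 4 3
f 4 1 5
f 4 5 3
f 5 1 6
f 5 6 3
f 6 1 7
f 6 7 3
f 7 1 8
f 7 8 3
f 8 1 9
f 8 9 3
f 9 1 10
f 9 10 3
f 10 1 11
f 10 11 3
f 11 1 12
f 11 12 3
f 12 1 13
f 12 13 3
f 13 1 14
f 13 14 3
f 14 1 15
f 14 15 3
f 15 1 16
f 15 16 3
f 16 1 17
f 16 17 3
f 17 1 18
f 17 18 3
f 18 1 2
f 18 2 3
f 20 19 23
f 20 23 21
f 21 23 24
f 21 24 22
f 23 19 25
f 23 25 24
f 24 25 26
f 24 26 22
f 25 19 27
f 25 27 26
f 26 27 28
f 26 28 22
f 27 19 29
f 27 29 28
f 28 29 30
f 28 30 22
f 29 19 31
f 29 31 30
f 30 31 32
f 30 32 22
f 31 19 33
f 31 33 32
f 32 33 34
f 32 34 22
f 33 19 35
f 33 35 34
f 34 35 36
f 34 36 22
f 35 19 37
f 35 37 36
f 36 37 38
f 36 38 22
f 37 19 39
f 37 39 38
f 38 39 40
f 38 40 22
f 39 19 20
f 39 20 40
f 40 20 21
f 40 21 22
f 42 44 41
f 45 42 41
f 41 44 43
f 43 45 41
f 42 48 44
f 46 42 45
f 46 48 42
f 44 48 43
f 47 45 43
f 43 48 47
f 47 46 45
f 48 46 47
f 50 49 53
f 50 53 51
f 51 53 54
f 51 54 52
f 53 49 55
f 53 55 54
f 54 55 56
f 54 56 52
f 55 49 57
f 55 57 56
f 56 57 58
f 56 58 52
f 57 49 59
f 57 59 58
f 58 59 60
f 58 60 52
f 59 49 61
f 59 61 60
f 60 61 62
f 60 62 52
f 61 49 63
f 61 63 62
f 62 63 64
f 62 64 52
f 63 49 65
f 63 65 64
f 64 65 66
f 64 66 52
f 65 49 67
f 65 67 66
f 66 67 68
f 66 68 52
f 67 49 69
f 67 69 68
f 68 69 70
f 68 70 52
f 69 49 71
f 69 71 70
f 70 71 72
f 70 72 52
f 71 49 73
f 71 73 72
f 72 73 74
f 72 74 52
f 73 49 50
f 73 50 74
f 74 50 51
f 74 51 52



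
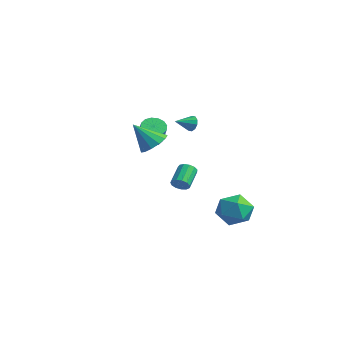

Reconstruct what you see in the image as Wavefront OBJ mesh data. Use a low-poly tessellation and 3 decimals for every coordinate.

v 0.311 4.081 -3.621
v 1.37 3.737 -3.311
v -0.17 2.303 -3.949
v 0.889 1.959 -3.639
v 0.164 2.385 -2.845
v 0.461 3.484 -2.642
v 0.739 2.556 -4.618
v 1.036 3.655 -4.415
v 1.635 2.795 -3.926
v 1.279 2.689 -2.831
v -0.079 3.351 -4.429
v -0.435 3.245 -3.334
v -1.158 1.466 2.517
v -0.927 1.291 2.062
v -1.282 0.454 2.843
v -0.686 1.335 2.289
v -0.626 1.429 2.604
v -0.769 1.537 2.885
v -1.061 1.618 3.026
v -1.389 1.641 2.973
v -1.63 1.597 2.745
v -1.69 1.503 2.431
v -1.547 1.395 2.149
v -1.255 1.314 2.008
v 1.375 -1.07 -0.582
v 1.82 -0.782 -0.562
v 1.189 0.139 0.162
v 0.745 -0.15 0.142
v 1.672 -0.692 -0.805
v 1.041 0.229 -0.081
v 1.43 -0.722 -0.978
v 0.799 0.199 -0.254
v 1.171 -0.863 -1.024
v 0.54 0.058 -0.301
v 0.976 -1.069 -0.931
v 0.346 -0.149 -0.207
v 0.909 -1.276 -0.726
v 0.278 -0.356 -0.003
v 0.989 -1.418 -0.476
v 0.359 -0.497 0.248
v 1.193 -1.449 -0.259
v 0.562 -0.528 0.464
v 1.454 -1.36 -0.145
v 0.823 -0.439 0.579
v 1.69 -1.179 -0.169
v 1.059 -0.258 0.554
v 1.826 -0.963 -0.325
v 1.196 -0.043 0.399
v 1.958 -3.08 2.932
v 2.652 -2.89 3.422
v 1.282 -3.9 4.208
v 2.332 -2.524 3.488
v 1.894 -2.335 3.377
v 1.476 -2.382 3.125
v 1.211 -2.651 2.812
v 1.183 -3.056 2.537
v 1.402 -3.468 2.388
v 1.797 -3.758 2.411
v 2.243 -3.832 2.6
v 2.599 -3.667 2.895
v 2.751 -3.316 3.201
v -3.484 0.359 1.044
v -2.956 0.163 0.594
v -2.109 -0.155 1.727
v -2.636 0.041 2.176
v -2.901 0.527 0.655
v -2.054 0.208 1.788
v -3.002 0.845 0.82
v -2.155 0.527 1.953
v -3.232 1.034 1.045
v -2.385 0.715 2.178
v -3.529 1.041 1.269
v -2.682 0.723 2.402
v -3.814 0.866 1.433
v -2.967 0.548 2.566
v -4.011 0.555 1.493
v -3.164 0.237 2.626
v -4.066 0.192 1.432
v -3.219 -0.127 2.565
v -3.965 -0.127 1.267
v -3.118 -0.445 2.4
v -3.735 -0.315 1.042
v -2.888 -0.634 2.175
v -3.438 -0.323 0.818
v -2.591 -0.641 1.951
v -3.153 -0.148 0.654
v -2.306 -0.466 1.787
f 1 12 6
f 1 6 2
f 1 2 8
f 1 8 11
f 1 11 12
f 2 6 10
f 6 12 5
f 12 11 3
f 11 8 7
f 8 2 9
f 4 10 5
f 4 5 3
f 4 3 7
f 4 7 9
f 4 9 10
f 5 10 6
f 3 5 12
f 7 3 11
f 9 7 8
f 10 9 2
f 14 13 16
f 14 16 15
f 16 13 17
f 16 17 15
f 17 13 18
f 17 18 15
f 18 13 19
f 18 19 15
f 19 13 20
f 19 20 15
f 20 13 21
f 20 21 15
f 21 13 22
f 21 22 15
f 22 13 23
f 22 23 15
f 23 13 24
f 23 24 15
f 24 13 14
f 24 14 15
f 26 25 29
f 26 29 27
f 27 29 30
f 27 30 28
f 29 25 31
f 29 31 30
f 30 31 32
f 30 32 28
f 31 25 33
f 31 33 32
f 32 33 34
f 32 34 28
f 33 25 35
f 33 35 34
f 34 35 36
f 34 36 28
f 35 25 37
f 35 37 36
f 36 37 38
f 36 38 28
f 37 25 39
f 37 39 38
f 38 39 40
f 38 40 28
f 39 25 41
f 39 41 40
f 40 41 42
f 40 42 28
f 41 25 43
f 41 43 42
f 42 43 44
f 42 44 28
f 43 25 45
f 43 45 44
f 44 45 46
f 44 46 28
f 45 25 47
f 45 47 46
f 46 47 48
f 46 48 28
f 47 25 26
f 47 26 48
f 48 26 27
f 48 27 28
f 50 49 52
f 50 52 51
f 52 49 53
f 52 53 51
f 53 49 54
f 53 54 51
f 54 49 55
f 54 55 51
f 55 49 56
f 55 56 51
f 56 49 57
f 56 57 51
f 57 49 58
f 57 58 51
f 58 49 59
f 58 59 51
f 59 49 60
f 59 60 51
f 60 49 61
f 60 61 51
f 61 49 50
f 61 50 51
f 63 62 66
f 63 66 64
f 64 66 67
f 64 67 65
f 66 62 68
f 66 68 67
f 67 68 69
f 67 69 65
f 68 62 70
f 68 70 69
f 69 70 71
f 69 71 65
f 70 62 72
f 70 72 71
f 71 72 73
f 71 73 65
f 72 62 74
f 72 74 73
f 73 74 75
f 73 75 65
f 74 62 76
f 74 76 75
f 75 76 77
f 75 77 65
f 76 62 78
f 76 78 77
f 77 78 79
f 77 79 65
f 78 62 80
f 78 80 79
f 79 80 81
f 79 81 65
f 80 62 82
f 80 82 81
f 81 82 83
f 81 83 65
f 82 62 84
f 82 84 83
f 83 84 85
f 83 85 65
f 84 62 86
f 84 86 85
f 85 86 87
f 85 87 65
f 86 62 63
f 86 63 87
f 87 63 64
f 87 64 65



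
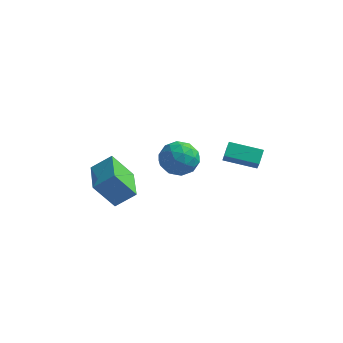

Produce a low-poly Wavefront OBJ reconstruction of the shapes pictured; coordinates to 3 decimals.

v 2.221 2.237 -1.714
v 2.476 1.767 -0.991
v 2.189 3.02 -1.194
v 2.444 2.549 -0.471
v 3.956 2.571 -2.109
v 4.211 2.1 -1.386
v 3.924 3.353 -1.589
v 4.179 2.883 -0.866
v 0.051 3.554 -2.295
v 0.387 3.032 -3.271
v -1.587 3.988 -3.089
v -1.251 3.466 -4.065
v -1.468 2.837 -3.119
v -0.456 2.569 -2.628
v -0.744 4.451 -3.732
v 0.268 4.183 -3.241
v -0.105 3.587 -4.159
v -0.552 2.59 -3.781
v -0.648 4.43 -2.579
v -1.095 3.433 -2.201
v 0.363 3.255 -2.713
v -1.563 3.765 -3.647
v -1.69 3.395 -3.091
v -1.493 3.089 -3.665
v -0.133 2.983 -2.335
v 0.065 2.676 -2.909
v -1.026 2.562 -2.82
v -1.265 4.344 -3.451
v -1.067 4.037 -4.025
v 0.293 3.931 -2.695
v 0.49 3.625 -3.269
v -0.174 4.458 -3.54
v 0.271 3.274 -3.809
v -0.692 3.529 -4.276
v -0.394 4.108 -4.08
v 0.202 3.95 -3.791
v 0.008 2.688 -3.586
v -0.955 2.943 -4.053
v -1.082 2.574 -3.497
v -0.487 2.416 -3.209
v -0.281 3.014 -4.109
v -0.245 4.077 -2.307
v -1.208 4.332 -2.774
v -0.713 4.604 -3.151
v -0.118 4.446 -2.863
v -0.508 3.491 -2.084
v -1.471 3.746 -2.551
v -1.402 3.07 -2.569
v -0.806 2.912 -2.28
v -0.919 4.006 -2.251
v -3.318 -1.432 -2.728
v -2.349 -0.924 -1.92
v -4.272 0.515 -2.81
v -3.304 1.023 -2.001
v -2.316 -1.003 -4.199
v -1.348 -0.495 -3.39
v -3.271 0.944 -4.28
v -2.302 1.452 -3.472
f 2 4 1
f 5 2 1
f 1 4 3
f 3 5 1
f 2 8 4
f 6 2 5
f 6 8 2
f 4 8 3
f 7 5 3
f 3 8 7
f 7 6 5
f 8 6 7
f 9 46 25
f 46 20 49
f 25 49 14
f 46 49 25
f 9 25 21
f 25 14 26
f 21 26 10
f 25 26 21
f 9 21 30
f 21 10 31
f 30 31 16
f 21 31 30
f 9 30 42
f 30 16 45
f 42 45 19
f 30 45 42
f 9 42 46
f 42 19 50
f 46 50 20
f 42 50 46
f 10 26 37
f 26 14 40
f 37 40 18
f 26 40 37
f 14 49 27
f 49 20 48
f 27 48 13
f 49 48 27
f 20 50 47
f 50 19 43
f 47 43 11
f 50 43 47
f 19 45 44
f 45 16 32
f 44 32 15
f 45 32 44
f 16 31 36
f 31 10 33
f 36 33 17
f 31 33 36
f 12 38 24
f 38 18 39
f 24 39 13
f 38 39 24
f 12 24 22
f 24 13 23
f 22 23 11
f 24 23 22
f 12 22 29
f 22 11 28
f 29 28 15
f 22 28 29
f 12 29 34
f 29 15 35
f 34 35 17
f 29 35 34
f 12 34 38
f 34 17 41
f 38 41 18
f 34 41 38
f 13 39 27
f 39 18 40
f 27 40 14
f 39 40 27
f 11 23 47
f 23 13 48
f 47 48 20
f 23 48 47
f 15 28 44
f 28 11 43
f 44 43 19
f 28 43 44
f 17 35 36
f 35 15 32
f 36 32 16
f 35 32 36
f 18 41 37
f 41 17 33
f 37 33 10
f 41 33 37
f 52 54 51
f 55 52 51
f 51 54 53
f 53 55 51
f 52 58 54
f 56 52 55
f 56 58 52
f 54 58 53
f 57 55 53
f 53 58 57
f 57 56 55
f 58 56 57



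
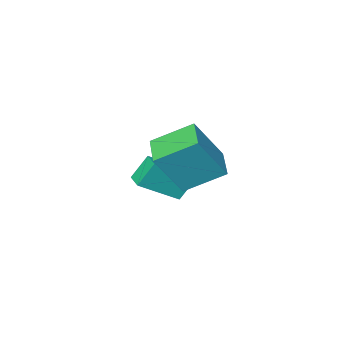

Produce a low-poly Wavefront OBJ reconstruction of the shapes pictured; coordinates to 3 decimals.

v 2.42 0.076 -1.191
v 3.506 -0.168 0.565
v 1.195 0.998 -0.306
v 2.282 0.754 1.451
v 3.098 1.226 -1.451
v 4.185 0.982 0.306
v 1.874 2.148 -0.565
v 2.96 1.904 1.191
v -0.355 -3.086 -3.532
v 1.213 -3.577 -2.463
v -0.116 -2.312 -3.526
v 1.452 -2.803 -2.457
v 0.288 -3.277 -4.563
v 1.856 -3.768 -3.494
v 0.527 -2.503 -4.557
v 2.095 -2.994 -3.488
f 2 4 1
f 5 2 1
f 1 4 3
f 3 5 1
f 2 8 4
f 6 2 5
f 6 8 2
f 4 8 3
f 7 5 3
f 3 8 7
f 7 6 5
f 8 6 7
f 10 12 9
f 13 10 9
f 9 12 11
f 11 13 9
f 10 16 12
f 14 10 13
f 14 16 10
f 12 16 11
f 15 13 11
f 11 16 15
f 15 14 13
f 16 14 15



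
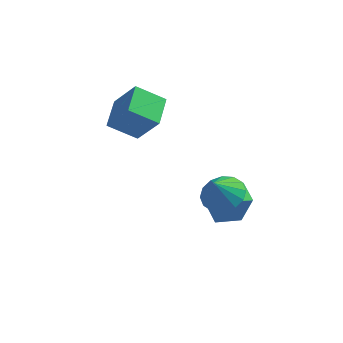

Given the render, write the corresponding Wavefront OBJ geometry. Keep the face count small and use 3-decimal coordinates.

v 1.918 -1.526 -3.109
v 2.477 -1.693 -1.428
v 1.208 -0.565 -2.778
v 1.767 -0.732 -1.096
v 2.933 -0.688 -3.364
v 3.492 -0.855 -1.682
v 2.223 0.273 -3.032
v 2.782 0.106 -1.351
v -2.302 0.134 0.62
v -3.65 -0.3 1.541
v -2.479 1.777 1.134
v -3.828 1.342 2.055
v -1.132 -0.222 2.165
v -2.481 -0.657 3.086
v -1.31 1.42 2.679
v -2.658 0.986 3.6
v 2.751 -3.315 0.463
v 3.51 -4.023 0.249
v 2.489 -3.945 1.617
v 3.763 -3.623 0.525
v 3.746 -3.14 0.785
v 3.461 -2.704 0.958
v 2.987 -2.432 0.999
v 2.449 -2.396 0.897
v 1.992 -2.607 0.678
v 1.738 -3.007 0.402
v 1.756 -3.49 0.142
v 2.04 -3.926 -0.032
v 2.515 -4.199 -0.073
v 3.053 -4.234 0.03
f 2 4 1
f 5 2 1
f 1 4 3
f 3 5 1
f 2 8 4
f 6 2 5
f 6 8 2
f 4 8 3
f 7 5 3
f 3 8 7
f 7 6 5
f 8 6 7
f 10 12 9
f 13 10 9
f 9 12 11
f 11 13 9
f 10 16 12
f 14 10 13
f 14 16 10
f 12 16 11
f 15 13 11
f 11 16 15
f 15 14 13
f 16 14 15
f 18 17 20
f 18 20 19
f 20 17 21
f 20 21 19
f 21 17 22
f 21 22 19
f 22 17 23
f 22 23 19
f 23 17 24
f 23 24 19
f 24 17 25
f 24 25 19
f 25 17 26
f 25 26 19
f 26 17 27
f 26 27 19
f 27 17 28
f 27 28 19
f 28 17 29
f 28 29 19
f 29 17 30
f 29 30 19
f 30 17 18
f 30 18 19



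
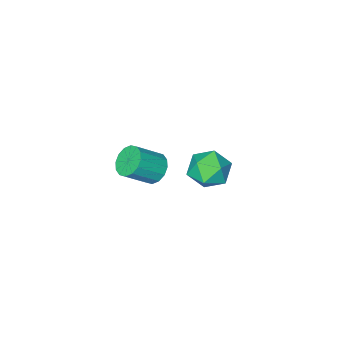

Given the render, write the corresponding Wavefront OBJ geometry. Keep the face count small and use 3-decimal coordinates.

v 3.573 1.754 0.566
v 4.151 1.068 0.68
v 3.049 1.112 -0.64
v 3.627 0.426 -0.526
v 2.94 0.539 0.051
v 3.263 0.936 0.796
v 3.937 1.244 -0.756
v 4.26 1.641 -0.011
v 4.375 0.753 -0.137
v 3.759 0.317 0.362
v 3.441 1.863 -0.322
v 2.825 1.427 0.177
v 2.808 -3.463 -3.982
v 3.204 -3.737 -4.544
v 4.268 -4.011 -3.66
v 3.872 -3.737 -3.098
v 3.291 -3.364 -4.533
v 4.355 -3.638 -3.65
v 3.249 -3.018 -4.375
v 4.313 -3.292 -3.491
v 3.089 -2.791 -4.112
v 4.153 -3.065 -3.228
v 2.853 -2.744 -3.813
v 3.917 -3.018 -2.93
v 2.605 -2.89 -3.56
v 3.669 -3.163 -2.677
v 2.412 -3.189 -3.42
v 3.476 -3.463 -2.536
v 2.325 -3.562 -3.43
v 3.389 -3.836 -2.547
v 2.367 -3.908 -3.589
v 3.431 -4.182 -2.705
v 2.527 -4.135 -3.852
v 3.591 -4.409 -2.968
v 2.763 -4.182 -4.15
v 3.827 -4.456 -3.267
v 3.011 -4.037 -4.403
v 4.075 -4.31 -3.52
f 1 12 6
f 1 6 2
f 1 2 8
f 1 8 11
f 1 11 12
f 2 6 10
f 6 12 5
f 12 11 3
f 11 8 7
f 8 2 9
f 4 10 5
f 4 5 3
f 4 3 7
f 4 7 9
f 4 9 10
f 5 10 6
f 3 5 12
f 7 3 11
f 9 7 8
f 10 9 2
f 14 13 17
f 14 17 15
f 15 17 18
f 15 18 16
f 17 13 19
f 17 19 18
f 18 19 20
f 18 20 16
f 19 13 21
f 19 21 20
f 20 21 22
f 20 22 16
f 21 13 23
f 21 23 22
f 22 23 24
f 22 24 16
f 23 13 25
f 23 25 24
f 24 25 26
f 24 26 16
f 25 13 27
f 25 27 26
f 26 27 28
f 26 28 16
f 27 13 29
f 27 29 28
f 28 29 30
f 28 30 16
f 29 13 31
f 29 31 30
f 30 31 32
f 30 32 16
f 31 13 33
f 31 33 32
f 32 33 34
f 32 34 16
f 33 13 35
f 33 35 34
f 34 35 36
f 34 36 16
f 35 13 37
f 35 37 36
f 36 37 38
f 36 38 16
f 37 13 14
f 37 14 38
f 38 14 15
f 38 15 16



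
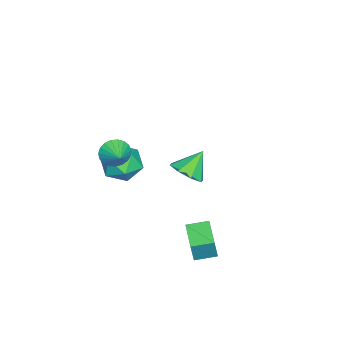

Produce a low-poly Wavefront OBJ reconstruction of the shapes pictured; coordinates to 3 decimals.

v -3.095 1.528 -3.543
v -2.399 1.312 -2.919
v -3.905 2.112 -2.437
v -2.316 1.98 -3.211
v -2.69 2.384 -3.699
v -3.301 2.286 -4.094
v -3.792 1.744 -4.167
v -3.874 1.075 -3.874
v -3.5 0.672 -3.387
v -2.889 0.77 -2.991
v 2.879 0.064 2.429
v 3.275 -0.092 1.824
v 3.661 0.576 2.811
v 3.14 0.173 1.746
v 2.96 0.42 1.785
v 2.766 0.604 1.936
v 2.591 0.696 2.172
v 2.466 0.678 2.453
v 2.412 0.554 2.73
v 2.439 0.346 2.954
v 2.542 0.088 3.088
v 2.703 -0.173 3.108
v 2.895 -0.394 3.011
v 3.083 -0.535 2.813
v 3.236 -0.572 2.549
v 3.328 -0.5 2.264
v 3.341 -0.33 2.008
v 2.116 3.217 -3.442
v 2.469 3.157 -2.171
v 1.685 4.183 -3.277
v 2.038 4.123 -2.006
v 3.342 3.817 -3.754
v 3.695 3.757 -2.483
v 2.911 4.783 -3.589
v 3.264 4.723 -2.318
v 2.068 1.096 1.003
v 2.466 0.471 0.243
v 1.674 -0.291 1.937
v 2.072 -0.916 1.177
v 2.72 -0.305 1.755
v 2.964 0.553 1.177
v 1.176 -0.373 1.003
v 1.42 0.485 0.425
v 1.915 -0.437 0.242
v 2.869 -0.395 0.707
v 1.271 0.575 1.473
v 2.225 0.617 1.938
f 2 1 4
f 2 4 3
f 4 1 5
f 4 5 3
f 5 1 6
f 5 6 3
f 6 1 7
f 6 7 3
f 7 1 8
f 7 8 3
f 8 1 9
f 8 9 3
f 9 1 10
f 9 10 3
f 10 1 2
f 10 2 3
f 12 11 14
f 12 14 13
f 14 11 15
f 14 15 13
f 15 11 16
f 15 16 13
f 16 11 17
f 16 17 13
f 17 11 18
f 17 18 13
f 18 11 19
f 18 19 13
f 19 11 20
f 19 20 13
f 20 11 21
f 20 21 13
f 21 11 22
f 21 22 13
f 22 11 23
f 22 23 13
f 23 11 24
f 23 24 13
f 24 11 25
f 24 25 13
f 25 11 26
f 25 26 13
f 26 11 27
f 26 27 13
f 27 11 12
f 27 12 13
f 29 31 28
f 32 29 28
f 28 31 30
f 30 32 28
f 29 35 31
f 33 29 32
f 33 35 29
f 31 35 30
f 34 32 30
f 30 35 34
f 34 33 32
f 35 33 34
f 36 47 41
f 36 41 37
f 36 37 43
f 36 43 46
f 36 46 47
f 37 41 45
f 41 47 40
f 47 46 38
f 46 43 42
f 43 37 44
f 39 45 40
f 39 40 38
f 39 38 42
f 39 42 44
f 39 44 45
f 40 45 41
f 38 40 47
f 42 38 46
f 44 42 43
f 45 44 37



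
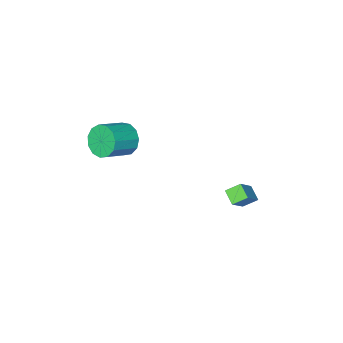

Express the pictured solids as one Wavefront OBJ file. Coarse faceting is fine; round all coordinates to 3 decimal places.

v 1.78 0.761 3.164
v 2.135 1.149 2.349
v 3.595 1.267 3.041
v 3.24 0.879 3.856
v 1.957 1.567 2.654
v 3.417 1.684 3.345
v 1.723 1.729 3.12
v 3.183 1.846 3.812
v 1.507 1.583 3.601
v 2.967 1.701 4.292
v 1.378 1.177 3.943
v 2.838 1.294 4.634
v 1.376 0.639 4.038
v 2.836 0.756 4.729
v 1.503 0.139 3.855
v 2.963 0.257 4.547
v 1.717 -0.163 3.453
v 3.178 -0.045 4.145
v 1.952 -0.171 2.96
v 3.412 -0.054 3.651
v 2.132 0.116 2.531
v 3.592 0.234 3.222
v 2.2 0.609 2.303
v 3.66 0.726 2.995
v -4.668 2.753 -2.724
v -3.644 3.17 -1.638
v -4.518 3.553 -3.173
v -3.493 3.97 -2.088
v -3.987 2.35 -3.212
v -2.962 2.767 -2.127
v -3.836 3.15 -3.662
v -2.812 3.567 -2.576
f 2 1 5
f 2 5 3
f 3 5 6
f 3 6 4
f 5 1 7
f 5 7 6
f 6 7 8
f 6 8 4
f 7 1 9
f 7 9 8
f 8 9 10
f 8 10 4
f 9 1 11
f 9 11 10
f 10 11 12
f 10 12 4
f 11 1 13
f 11 13 12
f 12 13 14
f 12 14 4
f 13 1 15
f 13 15 14
f 14 15 16
f 14 16 4
f 15 1 17
f 15 17 16
f 16 17 18
f 16 18 4
f 17 1 19
f 17 19 18
f 18 19 20
f 18 20 4
f 19 1 21
f 19 21 20
f 20 21 22
f 20 22 4
f 21 1 23
f 21 23 22
f 22 23 24
f 22 24 4
f 23 1 2
f 23 2 24
f 24 2 3
f 24 3 4
f 26 28 25
f 29 26 25
f 25 28 27
f 27 29 25
f 26 32 28
f 30 26 29
f 30 32 26
f 28 32 27
f 31 29 27
f 27 32 31
f 31 30 29
f 32 30 31



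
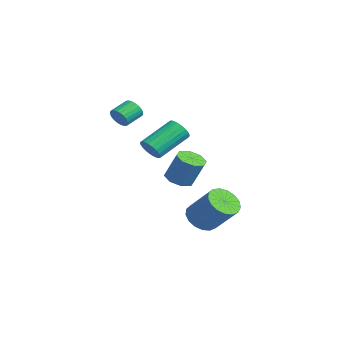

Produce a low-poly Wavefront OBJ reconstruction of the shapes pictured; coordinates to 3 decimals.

v 2.085 -2.37 0.608
v 2.599 -1.988 0.3
v 1.988 -0.309 1.365
v 1.475 -0.69 1.672
v 2.374 -1.951 0.113
v 1.764 -0.271 1.177
v 2.099 -1.986 0.011
v 1.489 -0.307 1.075
v 1.822 -2.088 0.012
v 1.212 -0.408 1.076
v 1.59 -2.238 0.116
v 0.98 -0.559 1.18
v 1.444 -2.411 0.305
v 0.834 -0.732 1.37
v 1.409 -2.577 0.547
v 0.798 -0.898 1.611
v 1.491 -2.707 0.799
v 0.88 -1.028 1.864
v 1.675 -2.779 1.018
v 1.065 -1.099 2.083
v 1.93 -2.78 1.166
v 1.32 -1.1 2.231
v 2.213 -2.71 1.218
v 1.602 -1.031 2.282
v 2.473 -2.581 1.164
v 1.862 -0.902 2.228
v 2.666 -2.416 1.014
v 2.055 -0.736 2.078
v 2.759 -2.243 0.793
v 2.148 -0.563 1.858
v 2.735 -2.091 0.541
v 2.124 -0.412 1.606
v 0.03 -0.288 -2.366
v 0.562 -0.936 -2.322
v 1.061 -0.421 -0.769
v 0.53 0.228 -0.814
v 0.832 -0.414 -2.582
v 1.331 0.101 -1.03
v 0.633 0.182 -2.716
v 1.132 0.698 -1.164
v 0.08 0.503 -2.645
v 0.579 1.019 -1.093
v -0.501 0.361 -2.411
v -0.002 0.876 -0.858
v -0.771 -0.161 -2.15
v -0.272 0.354 -0.598
v -0.572 -0.758 -2.016
v -0.073 -0.242 -0.464
v -0.019 -1.079 -2.087
v 0.48 -0.563 -0.535
v 0.303 -3.501 2.288
v 0.716 -3.531 2.763
v 0.27 -2.629 3.207
v -0.143 -2.599 2.732
v 0.838 -3.391 2.602
v 0.392 -2.489 3.046
v 0.879 -3.268 2.393
v 0.433 -2.366 2.837
v 0.832 -3.181 2.168
v 0.386 -2.279 2.613
v 0.705 -3.142 1.961
v 0.259 -2.24 2.406
v 0.516 -3.157 1.804
v 0.07 -2.255 2.249
v 0.295 -3.226 1.721
v -0.151 -2.324 2.166
v 0.075 -3.336 1.724
v -0.37 -2.434 2.169
v -0.11 -3.471 1.813
v -0.556 -2.569 2.257
v -0.232 -3.611 1.974
v -0.678 -2.709 2.418
v -0.273 -3.734 2.183
v -0.719 -2.832 2.627
v -0.226 -3.821 2.407
v -0.672 -2.919 2.852
v -0.099 -3.86 2.614
v -0.545 -2.958 3.059
v 0.09 -3.845 2.771
v -0.356 -2.943 3.216
v 0.311 -3.776 2.854
v -0.135 -2.874 3.299
v 0.53 -3.666 2.851
v 0.085 -2.764 3.296
v 1.93 0.357 -4.467
v 2.737 0.147 -4.982
v 3.917 0.973 -3.468
v 3.11 1.183 -2.953
v 2.621 0.578 -5.126
v 3.801 1.404 -3.612
v 2.346 0.959 -5.119
v 3.526 1.784 -3.605
v 1.976 1.201 -4.963
v 3.156 2.027 -3.449
v 1.595 1.25 -4.694
v 2.776 2.076 -3.179
v 1.292 1.094 -4.372
v 2.472 1.92 -2.858
v 1.134 0.77 -4.072
v 2.314 1.596 -2.558
v 1.159 0.351 -3.863
v 2.339 1.177 -2.348
v 1.36 -0.067 -3.792
v 2.54 0.759 -2.278
v 1.692 -0.387 -3.876
v 2.872 0.439 -2.361
v 2.078 -0.537 -4.095
v 3.259 0.289 -2.581
v 2.431 -0.483 -4.4
v 3.611 0.343 -2.885
v 2.669 -0.235 -4.72
v 3.849 0.591 -3.205
f 2 1 5
f 2 5 3
f 3 5 6
f 3 6 4
f 5 1 7
f 5 7 6
f 6 7 8
f 6 8 4
f 7 1 9
f 7 9 8
f 8 9 10
f 8 10 4
f 9 1 11
f 9 11 10
f 10 11 12
f 10 12 4
f 11 1 13
f 11 13 12
f 12 13 14
f 12 14 4
f 13 1 15
f 13 15 14
f 14 15 16
f 14 16 4
f 15 1 17
f 15 17 16
f 16 17 18
f 16 18 4
f 17 1 19
f 17 19 18
f 18 19 20
f 18 20 4
f 19 1 21
f 19 21 20
f 20 21 22
f 20 22 4
f 21 1 23
f 21 23 22
f 22 23 24
f 22 24 4
f 23 1 25
f 23 25 24
f 24 25 26
f 24 26 4
f 25 1 27
f 25 27 26
f 26 27 28
f 26 28 4
f 27 1 29
f 27 29 28
f 28 29 30
f 28 30 4
f 29 1 31
f 29 31 30
f 30 31 32
f 30 32 4
f 31 1 2
f 31 2 32
f 32 2 3
f 32 3 4
f 34 33 37
f 34 37 35
f 35 37 38
f 35 38 36
f 37 33 39
f 37 39 38
f 38 39 40
f 38 40 36
f 39 33 41
f 39 41 40
f 40 41 42
f 40 42 36
f 41 33 43
f 41 43 42
f 42 43 44
f 42 44 36
f 43 33 45
f 43 45 44
f 44 45 46
f 44 46 36
f 45 33 47
f 45 47 46
f 46 47 48
f 46 48 36
f 47 33 49
f 47 49 48
f 48 49 50
f 48 50 36
f 49 33 34
f 49 34 50
f 50 34 35
f 50 35 36
f 52 51 55
f 52 55 53
f 53 55 56
f 53 56 54
f 55 51 57
f 55 57 56
f 56 57 58
f 56 58 54
f 57 51 59
f 57 59 58
f 58 59 60
f 58 60 54
f 59 51 61
f 59 61 60
f 60 61 62
f 60 62 54
f 61 51 63
f 61 63 62
f 62 63 64
f 62 64 54
f 63 51 65
f 63 65 64
f 64 65 66
f 64 66 54
f 65 51 67
f 65 67 66
f 66 67 68
f 66 68 54
f 67 51 69
f 67 69 68
f 68 69 70
f 68 70 54
f 69 51 71
f 69 71 70
f 70 71 72
f 70 72 54
f 71 51 73
f 71 73 72
f 72 73 74
f 72 74 54
f 73 51 75
f 73 75 74
f 74 75 76
f 74 76 54
f 75 51 77
f 75 77 76
f 76 77 78
f 76 78 54
f 77 51 79
f 77 79 78
f 78 79 80
f 78 80 54
f 79 51 81
f 79 81 80
f 80 81 82
f 80 82 54
f 81 51 83
f 81 83 82
f 82 83 84
f 82 84 54
f 83 51 52
f 83 52 84
f 84 52 53
f 84 53 54
f 86 85 89
f 86 89 87
f 87 89 90
f 87 90 88
f 89 85 91
f 89 91 90
f 90 91 92
f 90 92 88
f 91 85 93
f 91 93 92
f 92 93 94
f 92 94 88
f 93 85 95
f 93 95 94
f 94 95 96
f 94 96 88
f 95 85 97
f 95 97 96
f 96 97 98
f 96 98 88
f 97 85 99
f 97 99 98
f 98 99 100
f 98 100 88
f 99 85 101
f 99 101 100
f 100 101 102
f 100 102 88
f 101 85 103
f 101 103 102
f 102 103 104
f 102 104 88
f 103 85 105
f 103 105 104
f 104 105 106
f 104 106 88
f 105 85 107
f 105 107 106
f 106 107 108
f 106 108 88
f 107 85 109
f 107 109 108
f 108 109 110
f 108 110 88
f 109 85 111
f 109 111 110
f 110 111 112
f 110 112 88
f 111 85 86
f 111 86 112
f 112 86 87
f 112 87 88



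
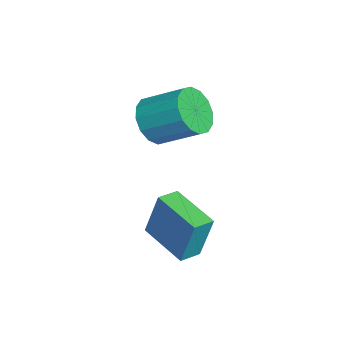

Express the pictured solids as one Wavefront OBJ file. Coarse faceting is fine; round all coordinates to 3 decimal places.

v -0.457 -3.47 1.38
v 0.562 -3.688 1.061
v 1.196 -2.189 2.061
v 0.177 -1.97 2.38
v 0.358 -3.339 0.668
v 0.991 -1.84 1.667
v -0.065 -3.025 0.465
v 0.569 -1.526 1.464
v -0.593 -2.831 0.508
v 0.041 -1.331 1.507
v -1.084 -2.807 0.784
v -0.451 -1.308 1.783
v -1.408 -2.961 1.22
v -0.774 -1.462 2.22
v -1.476 -3.251 1.699
v -0.842 -1.752 2.699
v -1.271 -3.6 2.093
v -0.638 -2.101 3.092
v -0.849 -3.914 2.296
v -0.215 -2.415 3.295
v -0.321 -4.109 2.253
v 0.313 -2.609 3.252
v 0.171 -4.132 1.977
v 0.804 -2.633 2.976
v 0.494 -3.978 1.54
v 1.128 -2.479 2.54
v 2.223 -3.174 -2.304
v 2.367 -2.698 -0.388
v 3.795 -1.959 -2.723
v 3.938 -1.483 -0.807
v 2.802 -3.877 -2.173
v 2.945 -3.401 -0.257
v 4.373 -2.662 -2.592
v 4.517 -2.186 -0.676
f 2 1 5
f 2 5 3
f 3 5 6
f 3 6 4
f 5 1 7
f 5 7 6
f 6 7 8
f 6 8 4
f 7 1 9
f 7 9 8
f 8 9 10
f 8 10 4
f 9 1 11
f 9 11 10
f 10 11 12
f 10 12 4
f 11 1 13
f 11 13 12
f 12 13 14
f 12 14 4
f 13 1 15
f 13 15 14
f 14 15 16
f 14 16 4
f 15 1 17
f 15 17 16
f 16 17 18
f 16 18 4
f 17 1 19
f 17 19 18
f 18 19 20
f 18 20 4
f 19 1 21
f 19 21 20
f 20 21 22
f 20 22 4
f 21 1 23
f 21 23 22
f 22 23 24
f 22 24 4
f 23 1 25
f 23 25 24
f 24 25 26
f 24 26 4
f 25 1 2
f 25 2 26
f 26 2 3
f 26 3 4
f 28 30 27
f 31 28 27
f 27 30 29
f 29 31 27
f 28 34 30
f 32 28 31
f 32 34 28
f 30 34 29
f 33 31 29
f 29 34 33
f 33 32 31
f 34 32 33



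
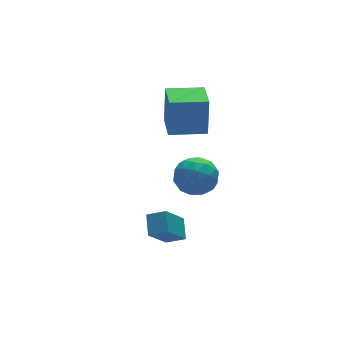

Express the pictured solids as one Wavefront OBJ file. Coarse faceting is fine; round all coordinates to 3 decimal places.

v -2.472 1.518 2.212
v -2.286 1.757 4.017
v -1.914 2.879 1.975
v -1.729 3.118 3.78
v -0.951 0.882 2.14
v -0.766 1.121 3.945
v -0.394 2.243 1.903
v -0.208 2.482 3.708
v -3.056 -0.268 1.036
v -2.484 0.562 1.087
v -1.816 -1.082 0.353
v -1.244 -0.252 0.404
v -1.506 -0.736 1.25
v -2.273 -0.233 1.672
v -2.027 -0.287 -0.232
v -2.794 0.216 0.19
v -1.848 0.55 0.303
v -1.526 0.273 1.219
v -2.774 -0.793 0.221
v -2.452 -1.07 1.137
v -2.879 0.218 1.121
v -1.421 -0.738 0.319
v -1.575 -1.023 0.816
v -1.239 -0.535 0.845
v -2.755 -0.249 1.465
v -2.419 0.239 1.495
v -1.844 -0.524 1.591
v -1.881 -0.759 -0.055
v -1.545 -0.271 -0.025
v -3.061 0.015 0.595
v -2.725 0.503 0.624
v -2.456 0.004 -0.151
v -2.169 0.699 0.69
v -1.44 0.221 0.289
v -1.9 0.2 -0.084
v -2.351 0.496 0.164
v -1.98 0.536 1.229
v -1.25 0.058 0.827
v -1.405 -0.227 1.324
v -1.855 0.069 1.572
v -1.606 0.529 0.768
v -3.05 -0.578 0.613
v -2.32 -1.056 0.211
v -2.445 -0.589 -0.132
v -2.895 -0.293 0.116
v -2.86 -0.741 1.151
v -2.131 -1.219 0.75
v -1.949 -1.016 1.276
v -2.4 -0.72 1.524
v -2.694 -1.049 0.672
v -4.653 -0.757 -1.674
v -4.019 -1.278 -1.303
v -4.293 0.067 -1.131
v -3.659 -0.454 -0.76
v -3.621 -0.386 -2.92
v -2.987 -0.907 -2.549
v -3.261 0.438 -2.377
v -2.627 -0.083 -2.006
f 2 4 1
f 5 2 1
f 1 4 3
f 3 5 1
f 2 8 4
f 6 2 5
f 6 8 2
f 4 8 3
f 7 5 3
f 3 8 7
f 7 6 5
f 8 6 7
f 9 46 25
f 46 20 49
f 25 49 14
f 46 49 25
f 9 25 21
f 25 14 26
f 21 26 10
f 25 26 21
f 9 21 30
f 21 10 31
f 30 31 16
f 21 31 30
f 9 30 42
f 30 16 45
f 42 45 19
f 30 45 42
f 9 42 46
f 42 19 50
f 46 50 20
f 42 50 46
f 10 26 37
f 26 14 40
f 37 40 18
f 26 40 37
f 14 49 27
f 49 20 48
f 27 48 13
f 49 48 27
f 20 50 47
f 50 19 43
f 47 43 11
f 50 43 47
f 19 45 44
f 45 16 32
f 44 32 15
f 45 32 44
f 16 31 36
f 31 10 33
f 36 33 17
f 31 33 36
f 12 38 24
f 38 18 39
f 24 39 13
f 38 39 24
f 12 24 22
f 24 13 23
f 22 23 11
f 24 23 22
f 12 22 29
f 22 11 28
f 29 28 15
f 22 28 29
f 12 29 34
f 29 15 35
f 34 35 17
f 29 35 34
f 12 34 38
f 34 17 41
f 38 41 18
f 34 41 38
f 13 39 27
f 39 18 40
f 27 40 14
f 39 40 27
f 11 23 47
f 23 13 48
f 47 48 20
f 23 48 47
f 15 28 44
f 28 11 43
f 44 43 19
f 28 43 44
f 17 35 36
f 35 15 32
f 36 32 16
f 35 32 36
f 18 41 37
f 41 17 33
f 37 33 10
f 41 33 37
f 52 54 51
f 55 52 51
f 51 54 53
f 53 55 51
f 52 58 54
f 56 52 55
f 56 58 52
f 54 58 53
f 57 55 53
f 53 58 57
f 57 56 55
f 58 56 57



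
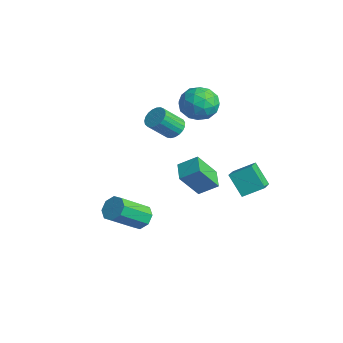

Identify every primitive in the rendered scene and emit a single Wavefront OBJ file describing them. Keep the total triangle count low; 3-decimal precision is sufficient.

v 1.786 1.25 -0.885
v 2.855 0.368 -0.235
v 2.272 2.303 -0.255
v 3.341 1.422 0.395
v 2.719 1.518 -2.055
v 3.788 0.637 -1.405
v 3.205 2.572 -1.425
v 4.274 1.69 -0.775
v -0.141 -3.114 -4.213
v 0.408 -3.455 -4.685
v 0.53 -5.126 -3.339
v -0.019 -4.786 -2.867
v 0.658 -3.093 -4.259
v 0.779 -4.765 -2.912
v 0.44 -2.744 -3.806
v 0.561 -4.415 -2.459
v -0.119 -2.612 -3.591
v 0.003 -4.283 -2.245
v -0.69 -2.774 -3.741
v -0.568 -4.445 -2.395
v -0.939 -3.135 -4.168
v -0.818 -4.807 -2.821
v -0.721 -3.485 -4.621
v -0.6 -5.156 -3.274
v -0.163 -3.617 -4.835
v -0.041 -5.288 -3.489
v -2.593 0.165 0.251
v -2.282 0.628 0.722
v -2.356 -0.503 1.88
v -2.667 -0.965 1.409
v -2.577 0.687 0.761
v -2.651 -0.443 1.919
v -2.875 0.656 0.712
v -2.949 -0.474 1.87
v -3.124 0.54 0.583
v -3.198 -0.59 1.741
v -3.282 0.359 0.396
v -3.356 -0.771 1.555
v -3.32 0.145 0.185
v -3.394 -0.985 1.343
v -3.232 -0.066 -0.015
v -3.306 -1.196 1.143
v -3.034 -0.237 -0.169
v -3.108 -1.367 0.989
v -2.76 -0.338 -0.251
v -2.834 -1.468 0.907
v -2.457 -0.352 -0.246
v -2.531 -1.483 0.913
v -2.177 -0.277 -0.154
v -2.251 -1.408 1.004
v -1.969 -0.126 0.007
v -2.043 -1.256 1.165
v -1.87 0.076 0.21
v -1.944 -1.054 1.368
v -1.895 0.294 0.421
v -1.969 -0.837 1.579
v -2.041 0.489 0.602
v -2.115 -0.642 1.76
v -1.59 1.77 3.228
v -0.484 1.688 2.899
v -1.916 0.052 2.561
v -0.81 -0.03 2.232
v -1.08 -0.026 3.356
v -0.878 1.036 3.769
v -1.522 0.704 1.691
v -1.32 1.766 2.104
v -0.442 1.029 1.949
v -0.169 0.578 2.978
v -2.231 1.162 2.482
v -1.958 0.711 3.511
v -1.008 1.88 3.122
v -1.392 -0.14 2.338
v -1.55 -0.137 2.999
v -0.9 -0.186 2.805
v -1.24 1.496 3.633
v -0.59 1.448 3.44
v -0.94 0.441 3.709
v -1.81 0.292 2.02
v -1.16 0.244 1.827
v -1.5 1.926 2.655
v -0.85 1.877 2.461
v -1.46 1.299 1.751
v -0.334 1.444 2.37
v -0.526 0.435 1.978
v -0.944 0.866 1.66
v -0.825 1.49 1.903
v -0.173 1.179 2.975
v -0.365 0.169 2.583
v -0.523 0.172 3.244
v -0.405 0.796 3.486
v -0.149 0.792 2.417
v -2.035 1.571 2.877
v -2.227 0.561 2.485
v -1.995 0.944 1.974
v -1.877 1.568 2.216
v -1.874 1.305 3.482
v -2.066 0.296 3.09
v -1.575 0.25 3.557
v -1.456 0.874 3.8
v -2.251 0.948 3.043
v 2.779 -1.317 -1.176
v 2.709 -2.38 0.275
v 1.72 -0.856 -0.889
v 1.65 -1.919 0.562
v 3.33 -0.461 -0.522
v 3.26 -1.524 0.929
v 2.271 0 -0.235
v 2.201 -1.063 1.216
f 2 4 1
f 5 2 1
f 1 4 3
f 3 5 1
f 2 8 4
f 6 2 5
f 6 8 2
f 4 8 3
f 7 5 3
f 3 8 7
f 7 6 5
f 8 6 7
f 10 9 13
f 10 13 11
f 11 13 14
f 11 14 12
f 13 9 15
f 13 15 14
f 14 15 16
f 14 16 12
f 15 9 17
f 15 17 16
f 16 17 18
f 16 18 12
f 17 9 19
f 17 19 18
f 18 19 20
f 18 20 12
f 19 9 21
f 19 21 20
f 20 21 22
f 20 22 12
f 21 9 23
f 21 23 22
f 22 23 24
f 22 24 12
f 23 9 25
f 23 25 24
f 24 25 26
f 24 26 12
f 25 9 10
f 25 10 26
f 26 10 11
f 26 11 12
f 28 27 31
f 28 31 29
f 29 31 32
f 29 32 30
f 31 27 33
f 31 33 32
f 32 33 34
f 32 34 30
f 33 27 35
f 33 35 34
f 34 35 36
f 34 36 30
f 35 27 37
f 35 37 36
f 36 37 38
f 36 38 30
f 37 27 39
f 37 39 38
f 38 39 40
f 38 40 30
f 39 27 41
f 39 41 40
f 40 41 42
f 40 42 30
f 41 27 43
f 41 43 42
f 42 43 44
f 42 44 30
f 43 27 45
f 43 45 44
f 44 45 46
f 44 46 30
f 45 27 47
f 45 47 46
f 46 47 48
f 46 48 30
f 47 27 49
f 47 49 48
f 48 49 50
f 48 50 30
f 49 27 51
f 49 51 50
f 50 51 52
f 50 52 30
f 51 27 53
f 51 53 52
f 52 53 54
f 52 54 30
f 53 27 55
f 53 55 54
f 54 55 56
f 54 56 30
f 55 27 57
f 55 57 56
f 56 57 58
f 56 58 30
f 57 27 28
f 57 28 58
f 58 28 29
f 58 29 30
f 59 96 75
f 96 70 99
f 75 99 64
f 96 99 75
f 59 75 71
f 75 64 76
f 71 76 60
f 75 76 71
f 59 71 80
f 71 60 81
f 80 81 66
f 71 81 80
f 59 80 92
f 80 66 95
f 92 95 69
f 80 95 92
f 59 92 96
f 92 69 100
f 96 100 70
f 92 100 96
f 60 76 87
f 76 64 90
f 87 90 68
f 76 90 87
f 64 99 77
f 99 70 98
f 77 98 63
f 99 98 77
f 70 100 97
f 100 69 93
f 97 93 61
f 100 93 97
f 69 95 94
f 95 66 82
f 94 82 65
f 95 82 94
f 66 81 86
f 81 60 83
f 86 83 67
f 81 83 86
f 62 88 74
f 88 68 89
f 74 89 63
f 88 89 74
f 62 74 72
f 74 63 73
f 72 73 61
f 74 73 72
f 62 72 79
f 72 61 78
f 79 78 65
f 72 78 79
f 62 79 84
f 79 65 85
f 84 85 67
f 79 85 84
f 62 84 88
f 84 67 91
f 88 91 68
f 84 91 88
f 63 89 77
f 89 68 90
f 77 90 64
f 89 90 77
f 61 73 97
f 73 63 98
f 97 98 70
f 73 98 97
f 65 78 94
f 78 61 93
f 94 93 69
f 78 93 94
f 67 85 86
f 85 65 82
f 86 82 66
f 85 82 86
f 68 91 87
f 91 67 83
f 87 83 60
f 91 83 87
f 102 104 101
f 105 102 101
f 101 104 103
f 103 105 101
f 102 108 104
f 106 102 105
f 106 108 102
f 104 108 103
f 107 105 103
f 103 108 107
f 107 106 105
f 108 106 107

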